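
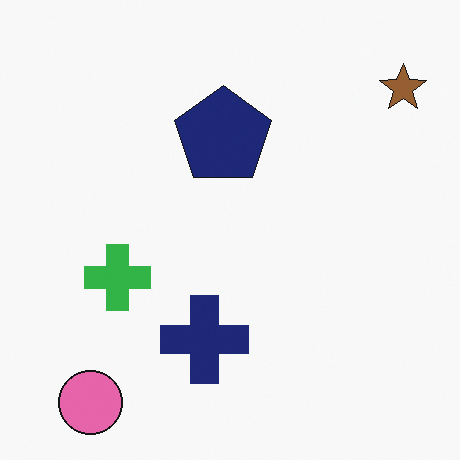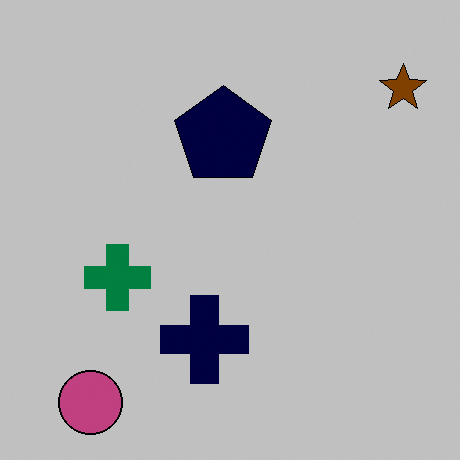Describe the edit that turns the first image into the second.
The image was heavily posterized to just a handful of flat colors.

Each flat color has snapped to a coarser quantized level — most visibly, the near-white background has dropped to a flat grey.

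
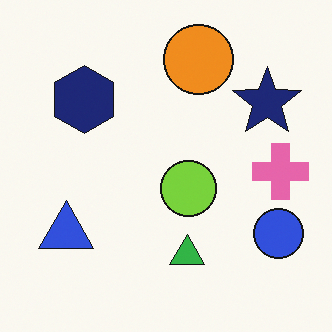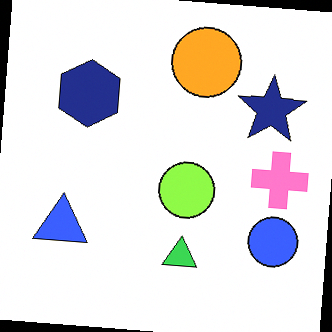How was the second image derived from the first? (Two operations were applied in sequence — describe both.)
Rotated clockwise by a slight angle, then brightened a little.

Every shape is tilted by the same angle and the image corners show triangular fill wedges — a whole-image rotation by a non-right angle. Every pixel — background and shapes alike — is uniformly brightened.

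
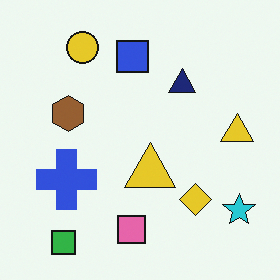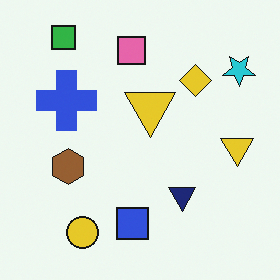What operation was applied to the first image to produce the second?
The image was flipped vertically (top ↔ bottom).

The green square is in the bottom-left of the first image and the top-left of the second — shapes on opposite sides of the horizontal midline have swapped in a mirror flip.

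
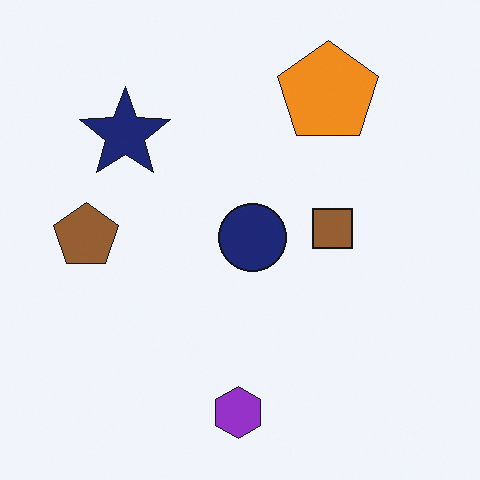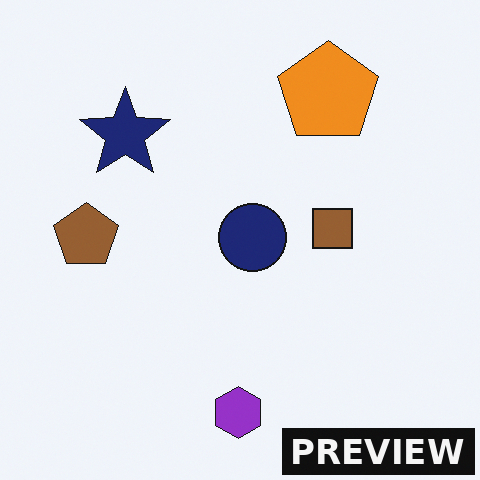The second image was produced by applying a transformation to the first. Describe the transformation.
This is the original image watermarked with the text "PREVIEW" in the lower-right corner.

A dark label reading "PREVIEW" appears in the lower-right corner.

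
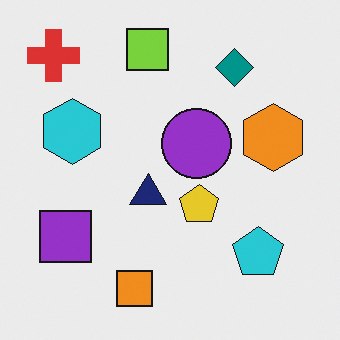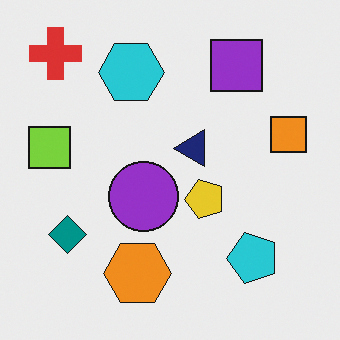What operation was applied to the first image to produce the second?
This is the original image transposed (reflected across the top-left ↔ bottom-right diagonal).

Shapes have swapped their row and column positions — what was in the top-right is now in the bottom-left — a diagonal reflection.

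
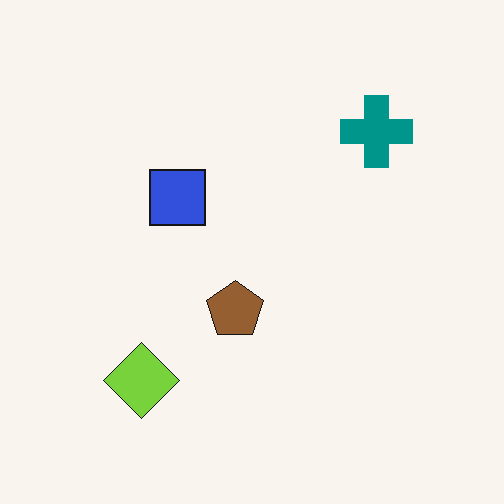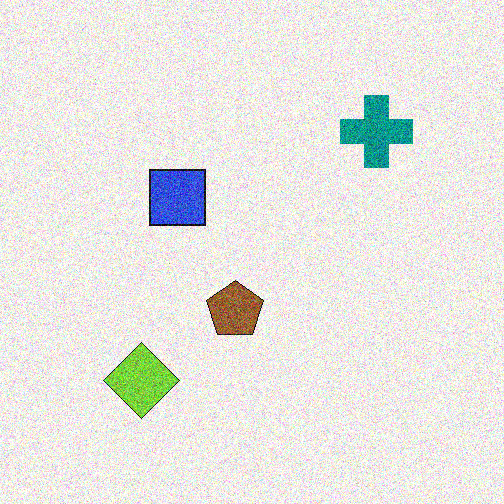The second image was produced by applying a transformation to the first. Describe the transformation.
The second image is the first degraded with strong gaussian noise.

Random speckle covers the whole image, including the flat background.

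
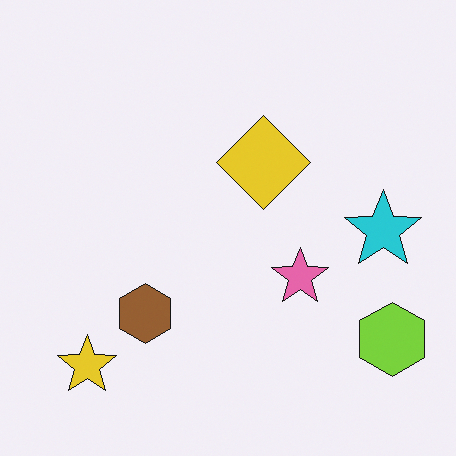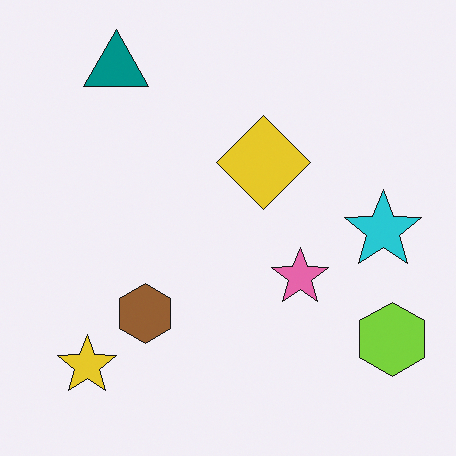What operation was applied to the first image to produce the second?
The second image is the first overlaid with an additional teal triangle.

A teal triangle appears in the second image that is absent from the first.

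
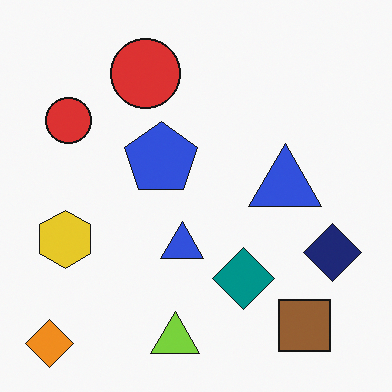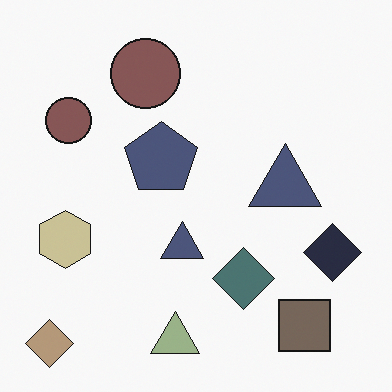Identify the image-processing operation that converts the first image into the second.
The image was made much more muted (saturation change).

All colors are more muted and greyish — a global saturation change.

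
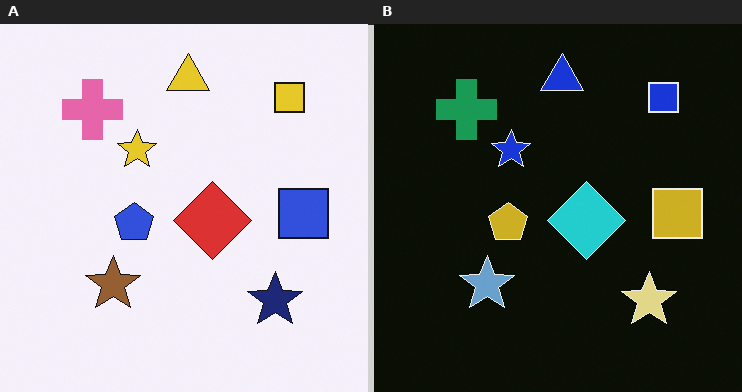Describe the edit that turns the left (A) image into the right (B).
It was color-inverted (negative).

The light background has become dark and every shape's color is its complement — a photographic negative.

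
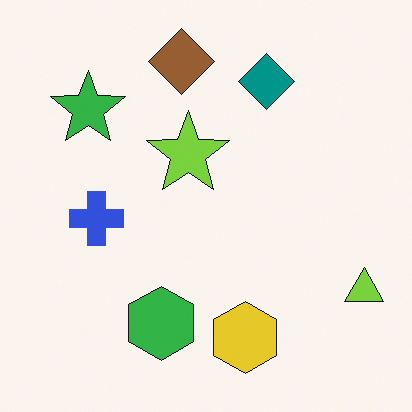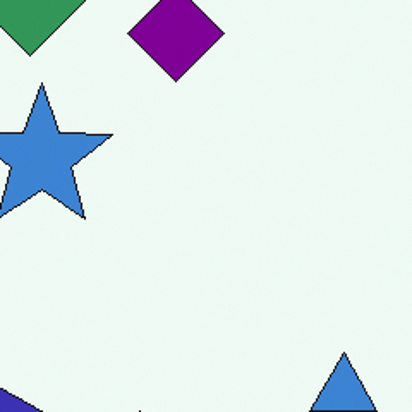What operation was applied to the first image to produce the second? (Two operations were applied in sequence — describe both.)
It was hue-shifted through roughly a third of the color wheel, then cropped to a noticeably smaller region and rescaled.

Every shape's color has rotated by the same amount around the hue wheel — a uniform hue shift. The visible shapes are larger and the field of view is narrower; shapes near the original edges may be partly or wholly outside the frame — a crop-and-rescale.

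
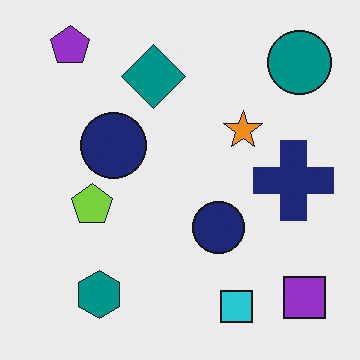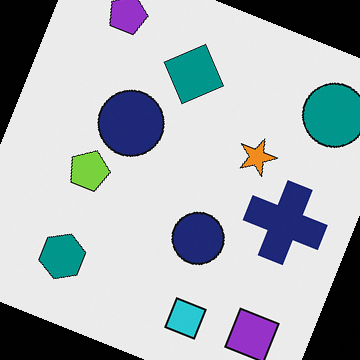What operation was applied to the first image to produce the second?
The image was rotated clockwise by a moderate amount.

Every shape is tilted by the same angle and the image corners show triangular fill wedges — a whole-image rotation by a non-right angle.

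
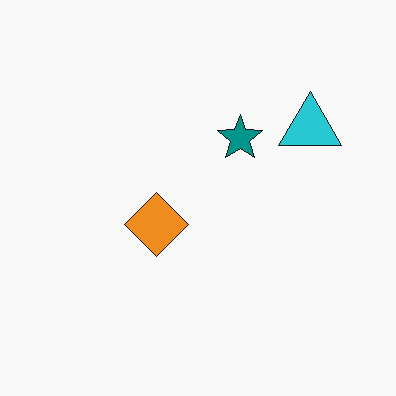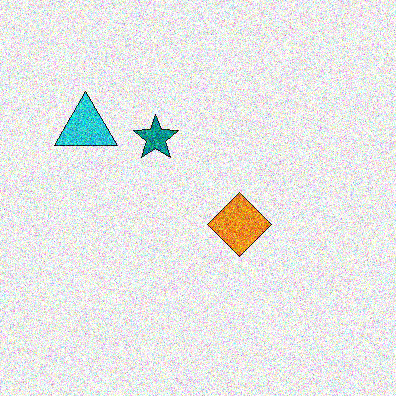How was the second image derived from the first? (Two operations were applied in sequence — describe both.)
The image was degraded with strong gaussian noise, then flipped horizontally (left ↔ right).

Random speckle covers the whole image, including the flat background. The cyan triangle is in the top-right of the first image and the top-left of the second — shapes on opposite sides of the vertical midline have swapped in a mirror flip.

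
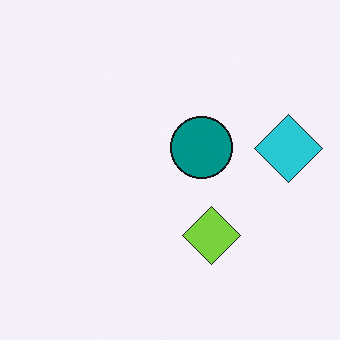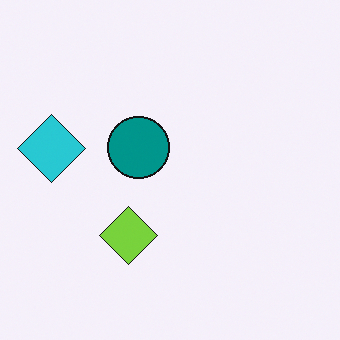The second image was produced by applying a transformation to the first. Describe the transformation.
This is the original image flipped horizontally (left ↔ right).

The cyan diamond is in the right of the first image and the left of the second — shapes on opposite sides of the vertical midline have swapped in a mirror flip.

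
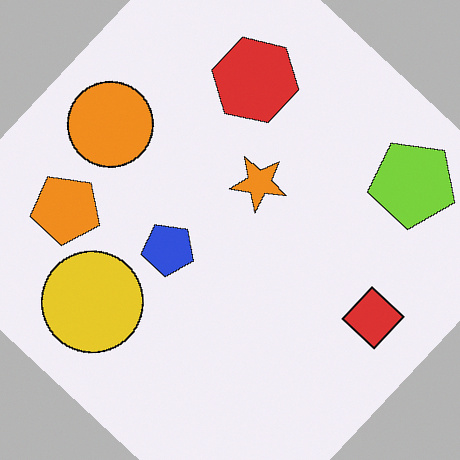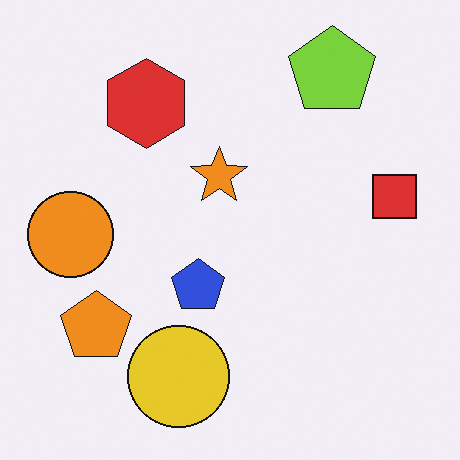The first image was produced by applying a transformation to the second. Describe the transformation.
It was rotated clockwise by a large amount — several tens of degrees.

Every shape is tilted by the same angle and the image corners show triangular fill wedges — a whole-image rotation by a non-right angle.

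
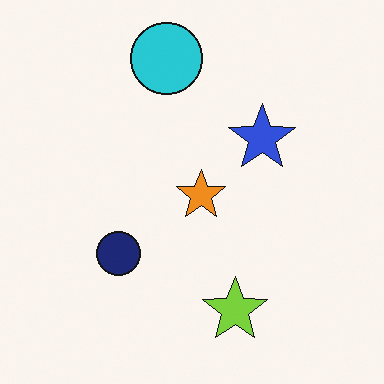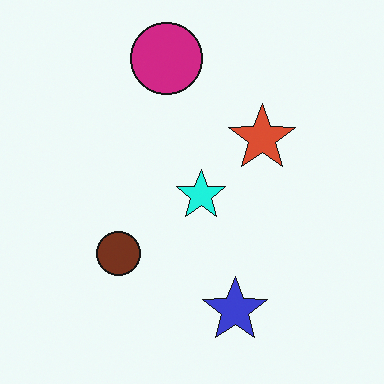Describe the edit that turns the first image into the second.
This is the original image hue-shifted through roughly a third of the color wheel.

Every shape's color has rotated by the same amount around the hue wheel — a uniform hue shift.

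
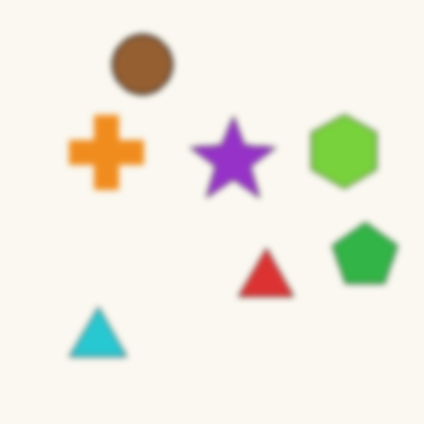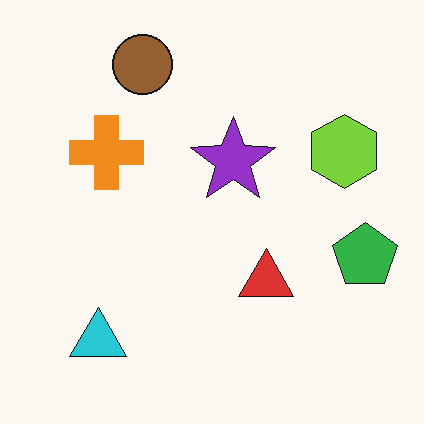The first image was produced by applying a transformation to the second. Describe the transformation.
The first image is the second noticeably gaussian-blurred.

Shape edges and outlines are uniformly softened across the whole image.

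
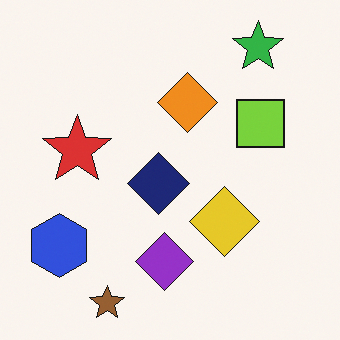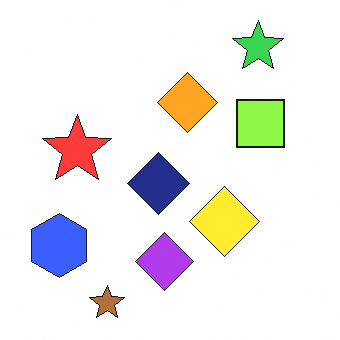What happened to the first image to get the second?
The image was slightly brightened.

Every pixel — background and shapes alike — is uniformly brightened.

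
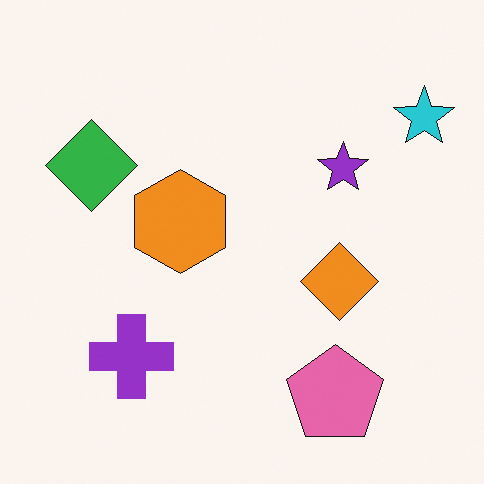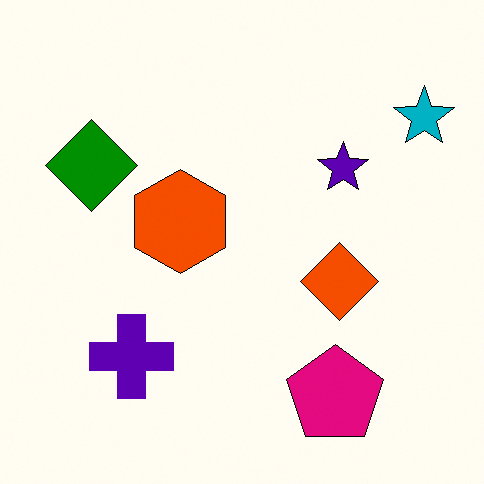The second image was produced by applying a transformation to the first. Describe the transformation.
The second image is the first given much higher contrast.

Tones are pushed away from mid-grey across the whole image — a global contrast change.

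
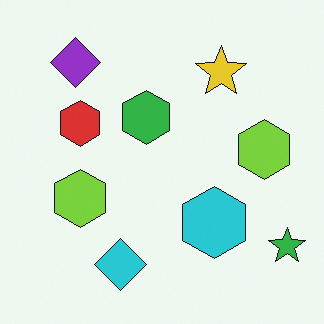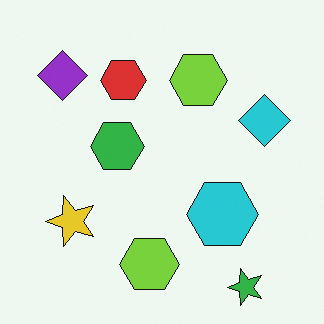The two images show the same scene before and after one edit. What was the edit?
It was transposed (reflected across the top-left ↔ bottom-right diagonal).

Shapes have swapped their row and column positions — what was in the top-right is now in the bottom-left — a diagonal reflection.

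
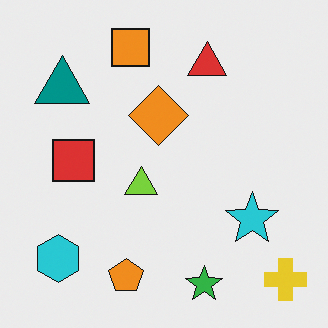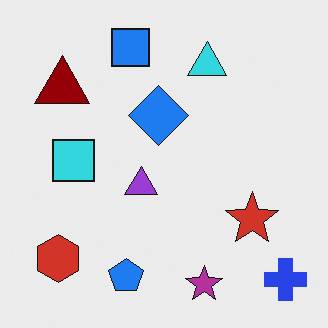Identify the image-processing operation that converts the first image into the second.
The image was hue-shifted by a large amount.

Every shape's color has rotated by the same amount around the hue wheel — a uniform hue shift.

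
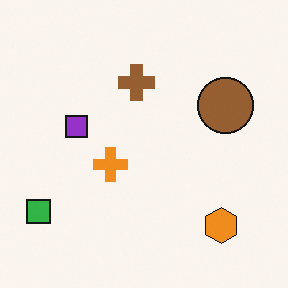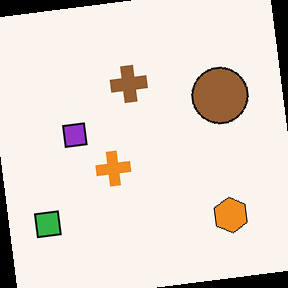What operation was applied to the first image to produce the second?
This is the original image rotated counter-clockwise by a few degrees.

Every shape is tilted by the same angle and the image corners show triangular fill wedges — a whole-image rotation by a non-right angle.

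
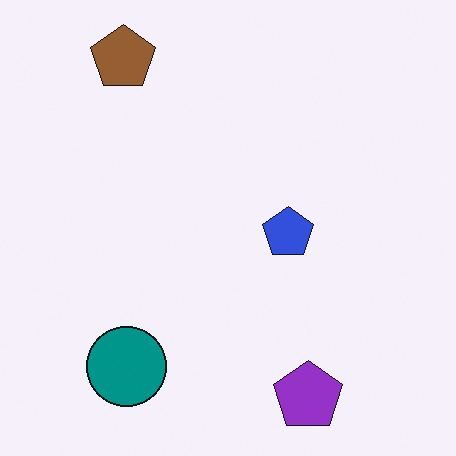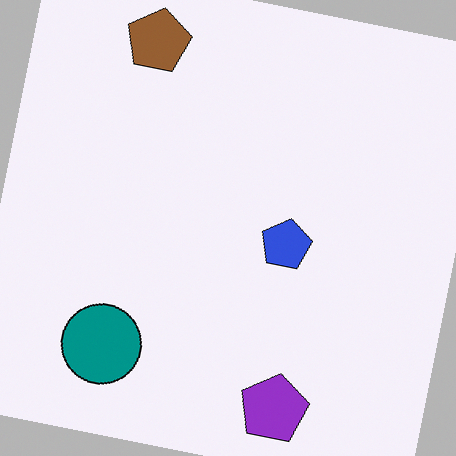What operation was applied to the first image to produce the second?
Rotated clockwise by a few degrees.

Every shape is tilted by the same angle and the image corners show triangular fill wedges — a whole-image rotation by a non-right angle.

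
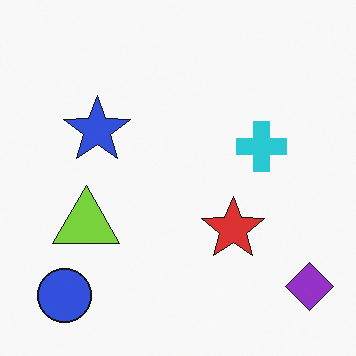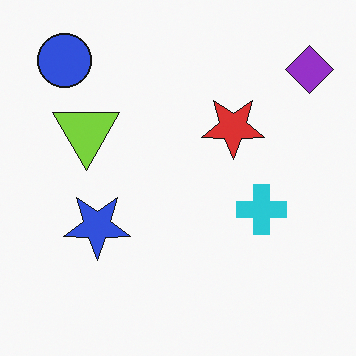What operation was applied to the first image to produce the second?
The transformation is: flipped vertically (top ↔ bottom).

The blue circle is in the bottom-left of the first image and the top-left of the second — shapes on opposite sides of the horizontal midline have swapped in a mirror flip.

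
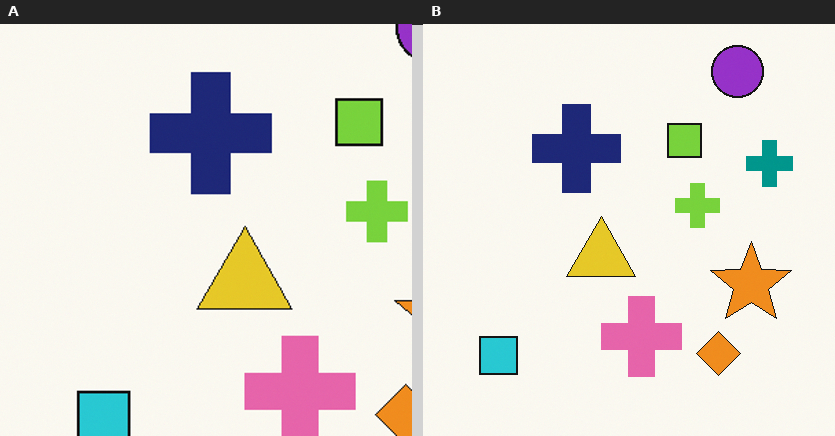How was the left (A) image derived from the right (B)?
The transformation is: cropped to a modestly smaller region and rescaled.

The visible shapes are larger and the field of view is narrower; shapes near the original edges may be partly or wholly outside the frame — a crop-and-rescale.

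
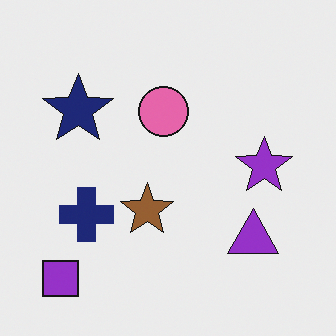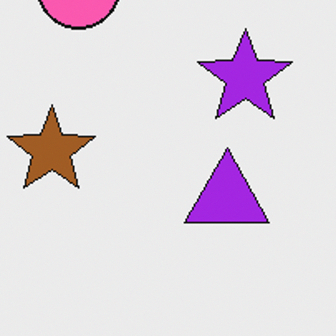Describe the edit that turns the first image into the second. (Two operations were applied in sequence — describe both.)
The second image is the first slightly oversaturated, then cropped to a noticeably smaller region and rescaled.

All colors are more vivid — a global saturation change. The visible shapes are larger and the field of view is narrower; shapes near the original edges may be partly or wholly outside the frame — a crop-and-rescale.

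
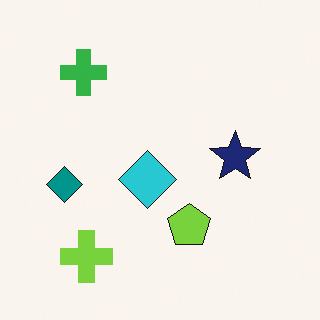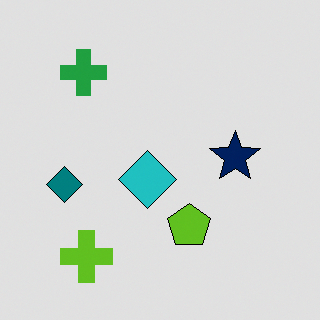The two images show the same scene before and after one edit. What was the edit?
The transformation is: posterized to a reduced palette.

Each flat color has snapped to a coarser quantized level — most visibly, the near-white background has dropped to a flat grey.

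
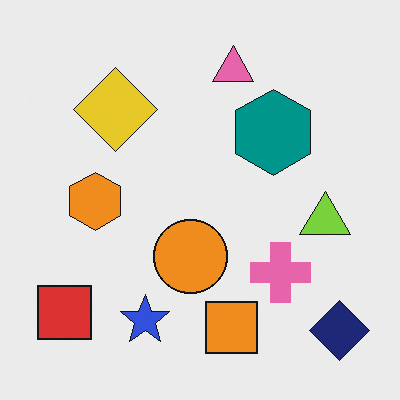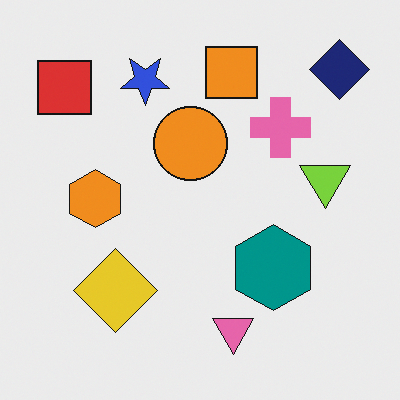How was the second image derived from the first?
The image was flipped vertically (top ↔ bottom).

The pink triangle is in the top of the first image and the bottom of the second — shapes on opposite sides of the horizontal midline have swapped in a mirror flip.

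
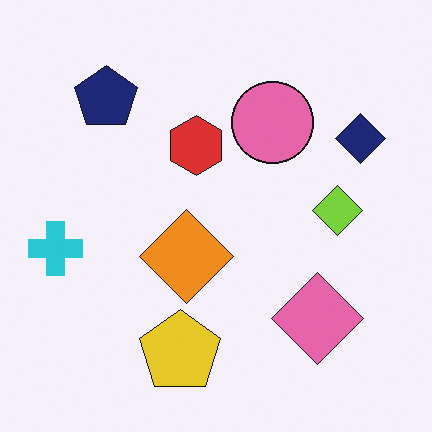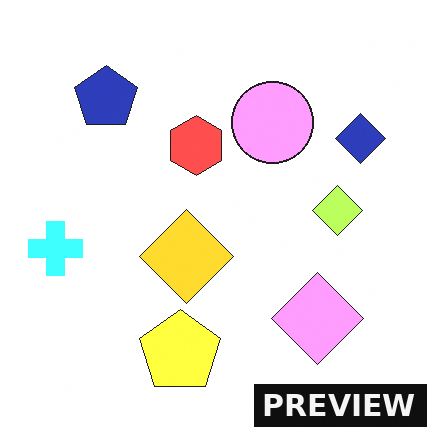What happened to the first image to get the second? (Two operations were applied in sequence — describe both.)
The second image is the first noticeably brightened, then watermarked with the text "PREVIEW" in the lower-right corner.

Every pixel — background and shapes alike — is uniformly brightened. A dark label reading "PREVIEW" appears in the lower-right corner.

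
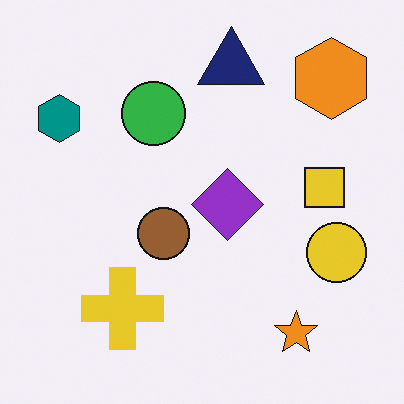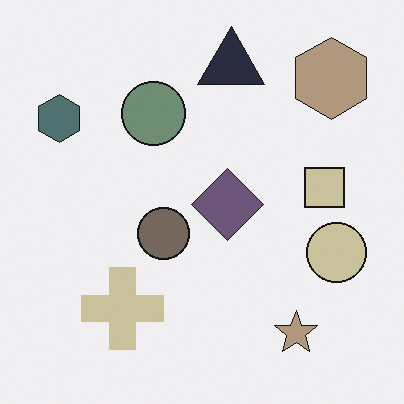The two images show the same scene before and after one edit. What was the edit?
It was heavily desaturated.

All colors are more muted and greyish — a global saturation change.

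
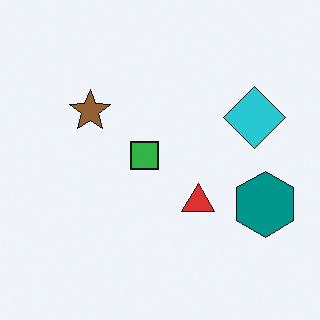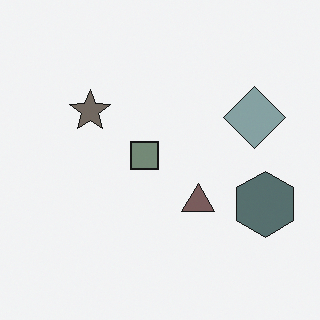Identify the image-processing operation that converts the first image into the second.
This is the original image made much more muted (saturation change).

All colors are more muted and greyish — a global saturation change.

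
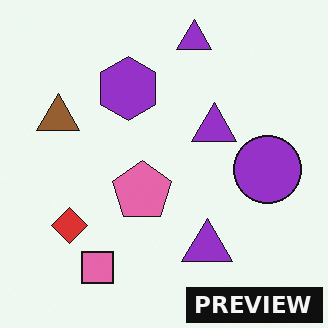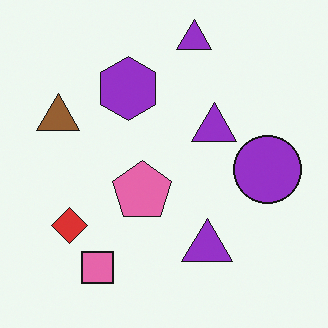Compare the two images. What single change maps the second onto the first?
It was watermarked with the text "PREVIEW" in the lower-right corner.

A dark label reading "PREVIEW" appears in the lower-right corner.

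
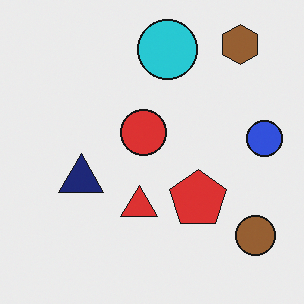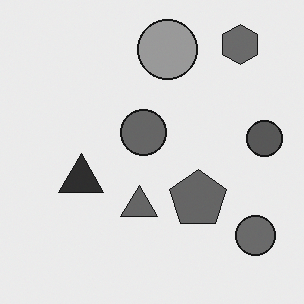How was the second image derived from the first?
The second image is the first converted to grayscale.

All color is removed — every shape is now a shade of grey.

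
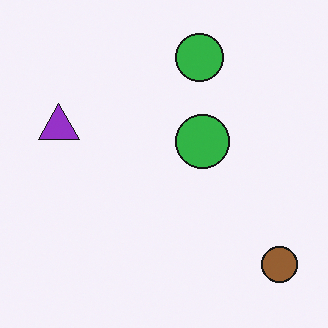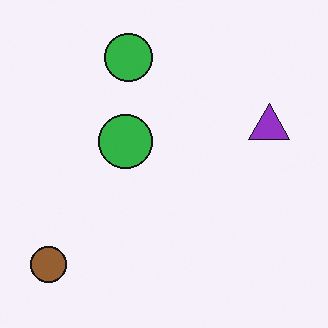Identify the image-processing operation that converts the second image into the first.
The image was flipped horizontally (left ↔ right).

The brown circle is in the bottom-left of the second image and the bottom-right of the first — shapes on opposite sides of the vertical midline have swapped in a mirror flip.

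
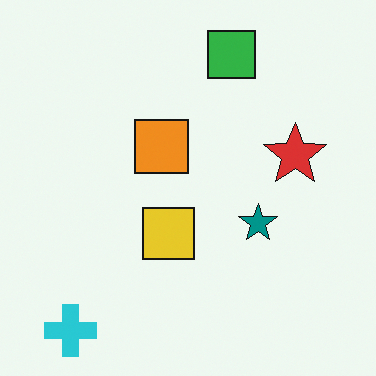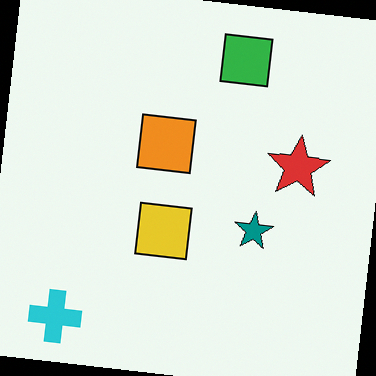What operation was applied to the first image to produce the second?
The image was rotated clockwise by a small amount.

Every shape is tilted by the same angle and the image corners show triangular fill wedges — a whole-image rotation by a non-right angle.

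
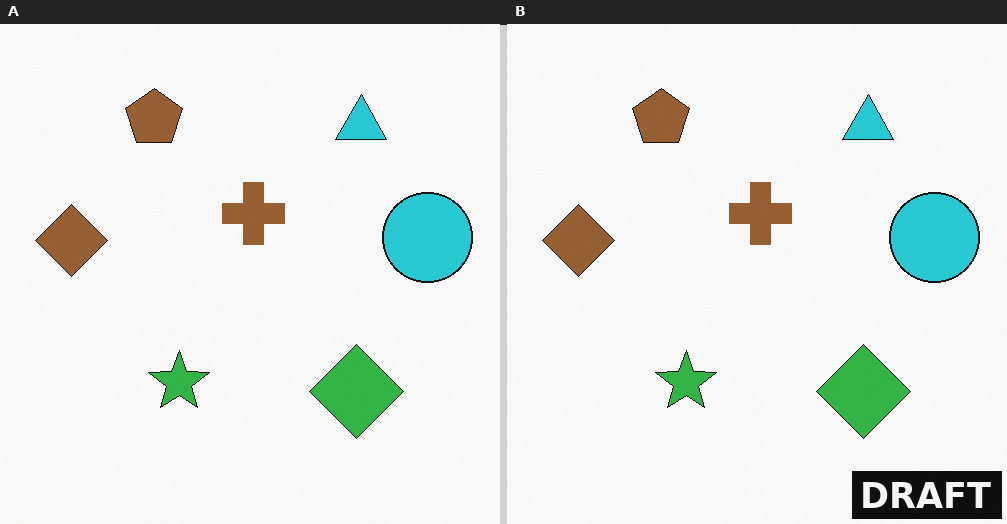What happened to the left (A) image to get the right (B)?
It was watermarked with the text "DRAFT" in the lower-right corner.

A dark label reading "DRAFT" appears in the lower-right corner.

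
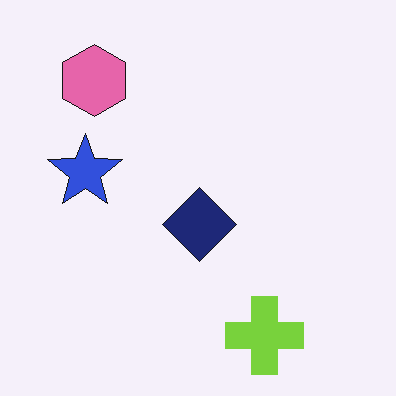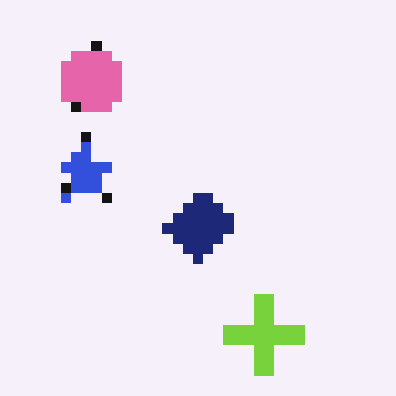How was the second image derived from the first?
The second image is the first coarsely pixelated.

Shapes are reduced to large square blocks; fine edges and outlines are lost — a downscale-then-upscale (mosaic) effect.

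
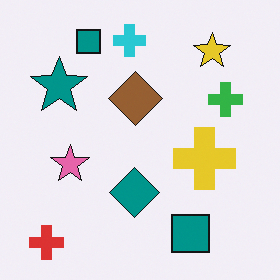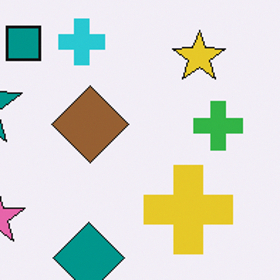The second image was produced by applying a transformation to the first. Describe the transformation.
The image was cropped to a modestly smaller region and rescaled.

The visible shapes are larger and the field of view is narrower; shapes near the original edges may be partly or wholly outside the frame — a crop-and-rescale.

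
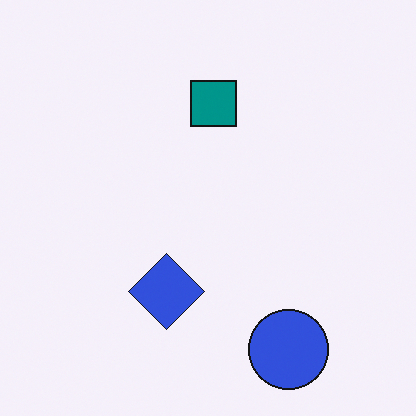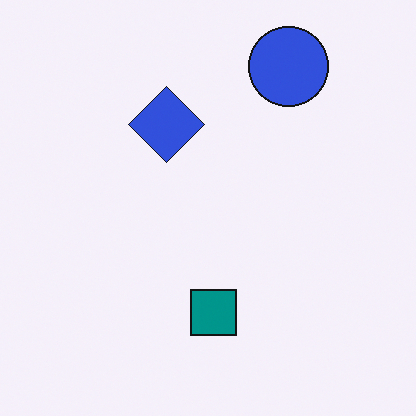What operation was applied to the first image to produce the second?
The image was flipped vertically (top ↔ bottom).

The blue circle is in the bottom-right of the first image and the top-right of the second — shapes on opposite sides of the horizontal midline have swapped in a mirror flip.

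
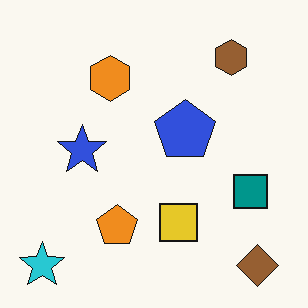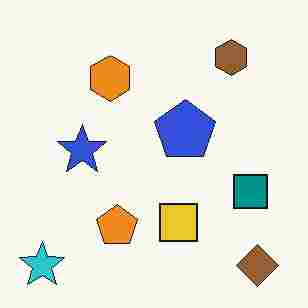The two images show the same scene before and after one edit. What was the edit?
The transformation is: heavily JPEG-compressed with obvious blocking artifacts.

Blocky 8×8 compression artifacts appear around shape edges and the flat background shows ringing — characteristic JPEG degradation.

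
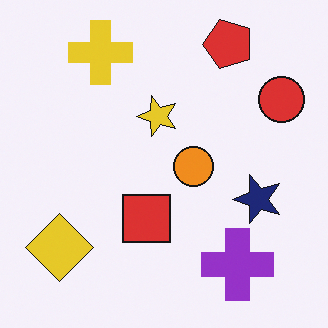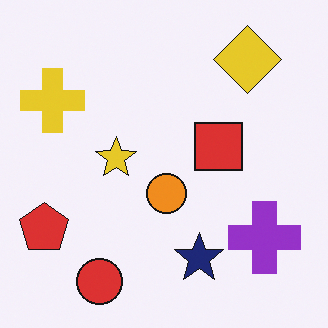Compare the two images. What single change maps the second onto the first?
The first image is the second transposed (reflected across the top-left ↔ bottom-right diagonal).

Shapes have swapped their row and column positions — what was in the top-right is now in the bottom-left — a diagonal reflection.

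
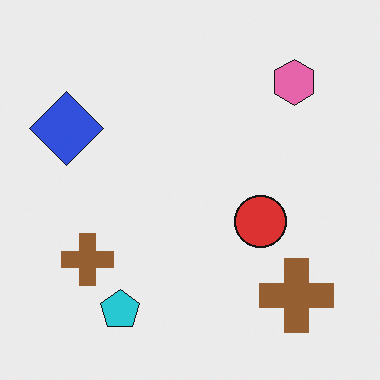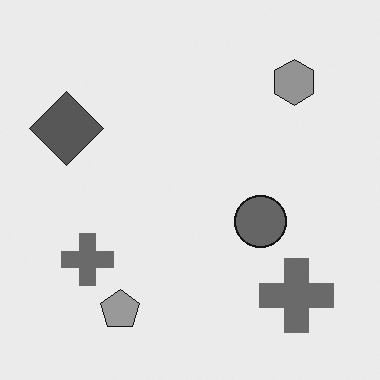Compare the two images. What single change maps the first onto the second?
The second image is the first converted to grayscale.

All color is removed — every shape is now a shade of grey.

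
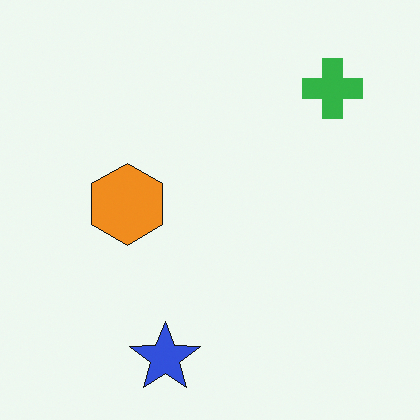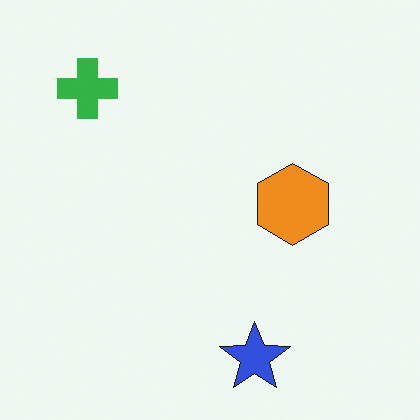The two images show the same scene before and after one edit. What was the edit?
The transformation is: flipped horizontally (left ↔ right).

The green cross is in the top-right of the first image and the top-left of the second — shapes on opposite sides of the vertical midline have swapped in a mirror flip.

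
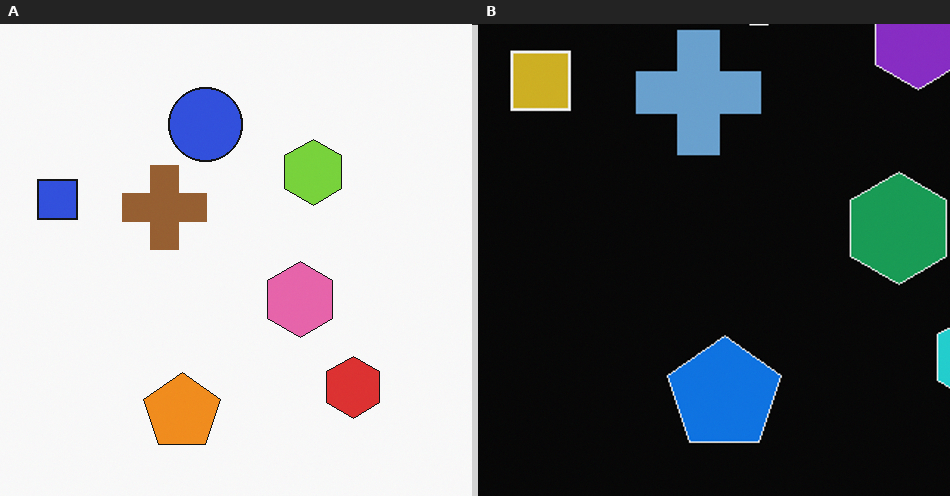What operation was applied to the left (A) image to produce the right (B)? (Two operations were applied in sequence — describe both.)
The right (B) image is the left (A) cropped slightly and scaled back up, then color-inverted (negative).

The visible shapes are larger and the field of view is narrower; shapes near the original edges may be partly or wholly outside the frame — a crop-and-rescale. The light background has become dark and every shape's color is its complement — a photographic negative.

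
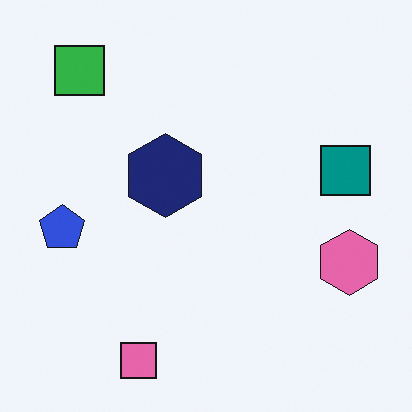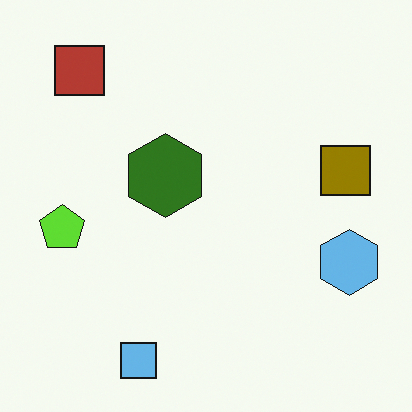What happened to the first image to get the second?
The second image is the first hue-shifted by a large amount.

Every shape's color has rotated by the same amount around the hue wheel — a uniform hue shift.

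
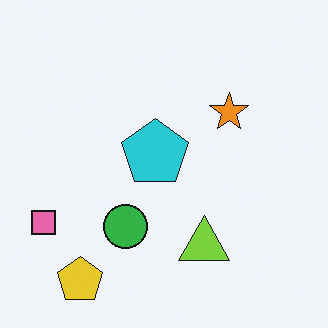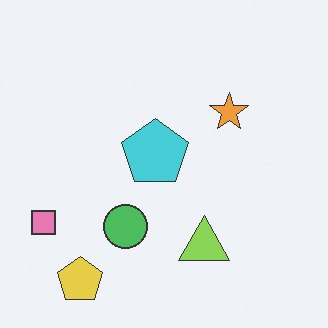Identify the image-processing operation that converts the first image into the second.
The transformation is: given slightly reduced contrast.

Tones are pushed toward mid-grey across the whole image — a global contrast change.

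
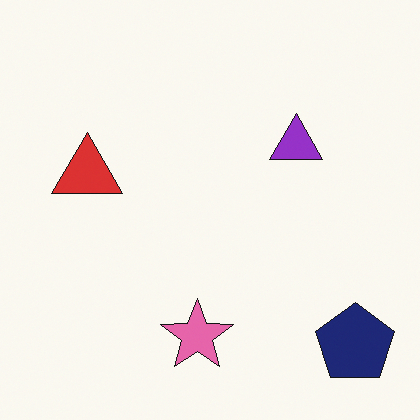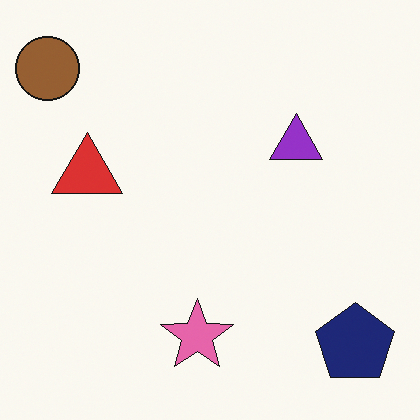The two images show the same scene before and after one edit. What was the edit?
It was overlaid with an additional brown circle.

A brown circle appears in the second image that is absent from the first.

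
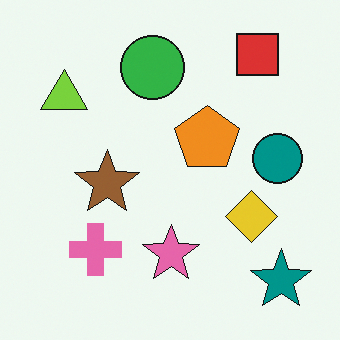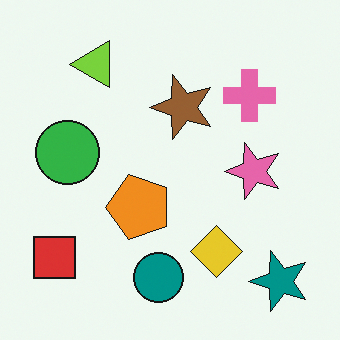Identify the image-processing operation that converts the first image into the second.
Transposed (reflected across the top-left ↔ bottom-right diagonal).

Shapes have swapped their row and column positions — what was in the top-right is now in the bottom-left — a diagonal reflection.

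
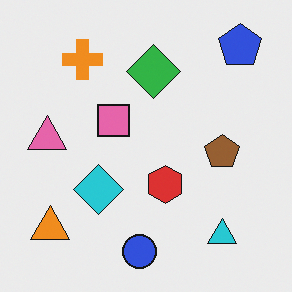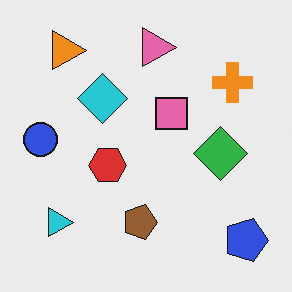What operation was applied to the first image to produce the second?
The image was rotated 90° clockwise.

The blue pentagon sits in the top-right of the first image and the bottom-right of the second — consistent with a whole-image 90° clockwise rotation.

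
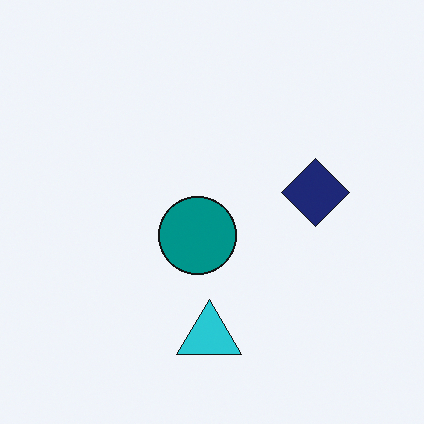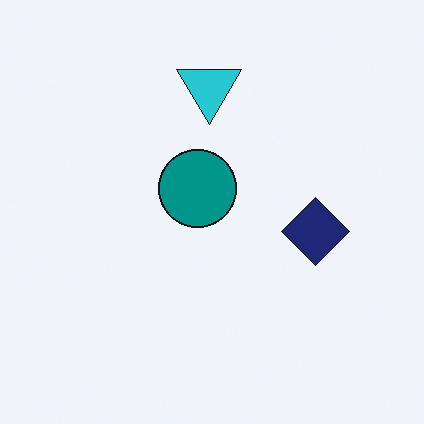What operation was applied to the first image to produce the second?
This is the original image flipped vertically (top ↔ bottom).

The cyan triangle is in the bottom of the first image and the top of the second — shapes on opposite sides of the horizontal midline have swapped in a mirror flip.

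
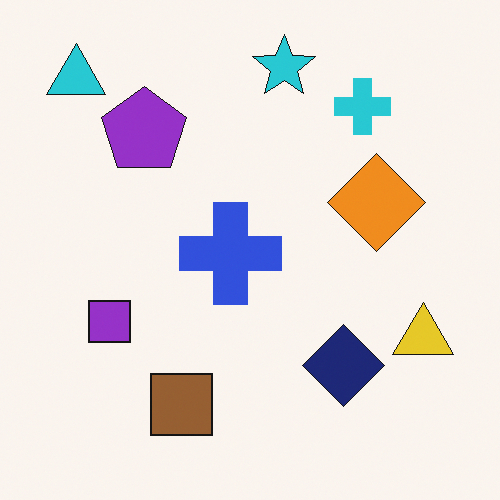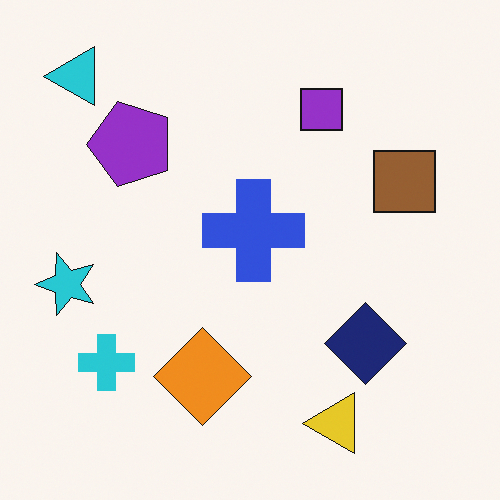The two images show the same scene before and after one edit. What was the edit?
This is the original image transposed (reflected across the top-left ↔ bottom-right diagonal).

Shapes have swapped their row and column positions — what was in the top-right is now in the bottom-left — a diagonal reflection.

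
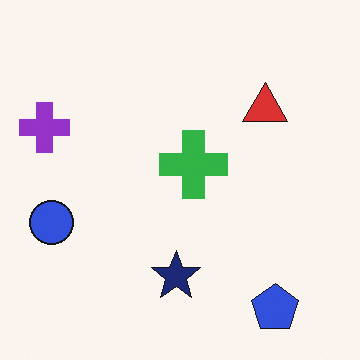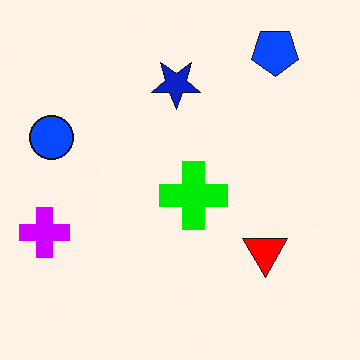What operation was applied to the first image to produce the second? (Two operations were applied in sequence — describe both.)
It was made much more vivid (saturation change), then flipped vertically (top ↔ bottom).

All colors are more vivid — a global saturation change. The blue pentagon is in the bottom-right of the first image and the top-right of the second — shapes on opposite sides of the horizontal midline have swapped in a mirror flip.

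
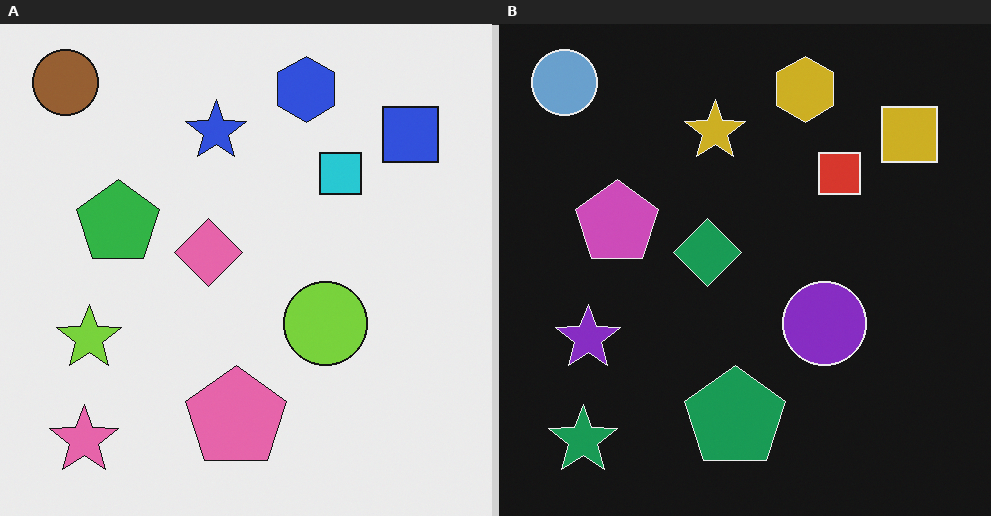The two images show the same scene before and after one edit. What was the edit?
The right (B) image is the left (A) color-inverted (negative).

The light background has become dark and every shape's color is its complement — a photographic negative.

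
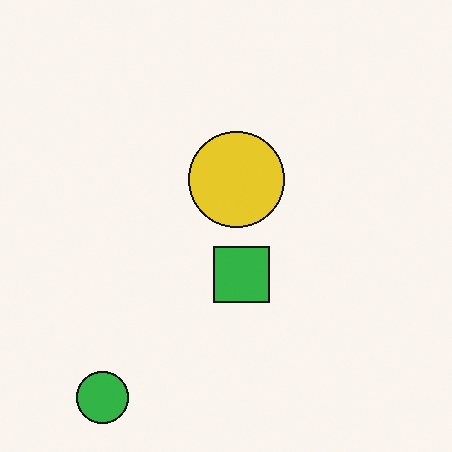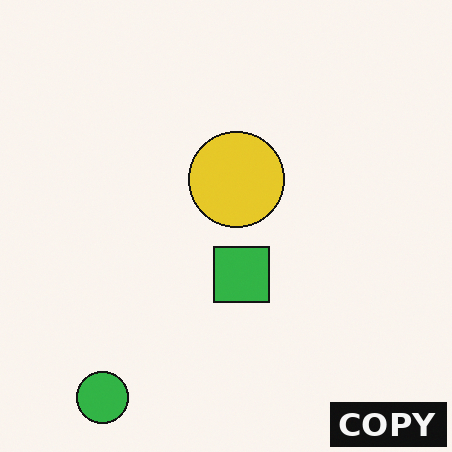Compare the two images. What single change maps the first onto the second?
The image was watermarked with the text "COPY" in the lower-right corner.

A dark label reading "COPY" appears in the lower-right corner.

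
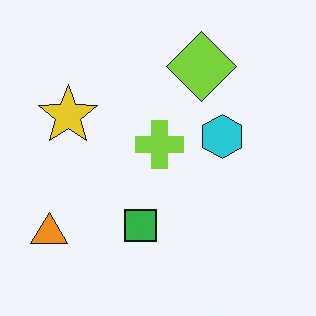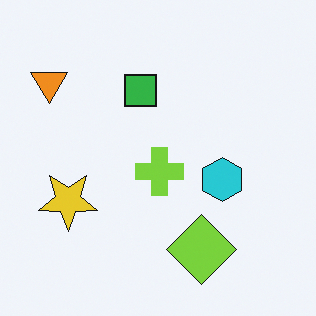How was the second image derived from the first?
This is the original image flipped vertically (top ↔ bottom).

The lime diamond is in the top of the first image and the bottom of the second — shapes on opposite sides of the horizontal midline have swapped in a mirror flip.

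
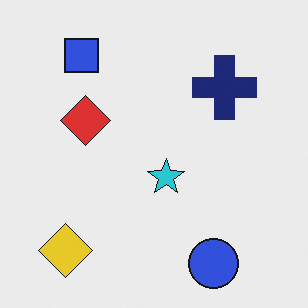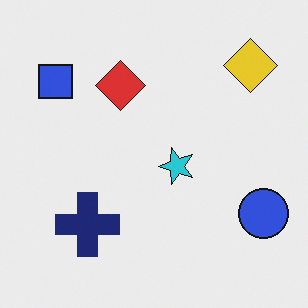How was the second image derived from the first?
Transposed (reflected across the top-left ↔ bottom-right diagonal).

Shapes have swapped their row and column positions — what was in the top-right is now in the bottom-left — a diagonal reflection.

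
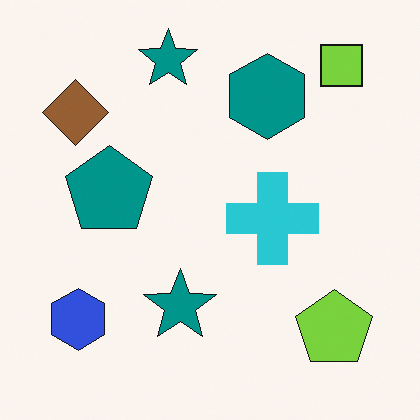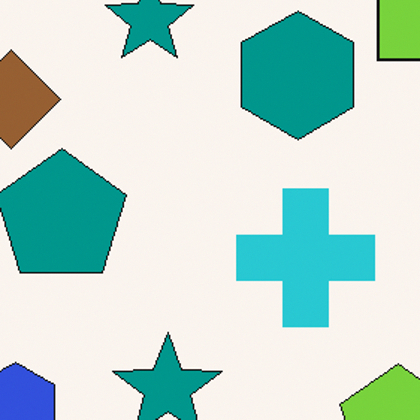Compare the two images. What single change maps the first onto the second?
The second image is the first cropped slightly and scaled back up.

The visible shapes are larger and the field of view is narrower; shapes near the original edges may be partly or wholly outside the frame — a crop-and-rescale.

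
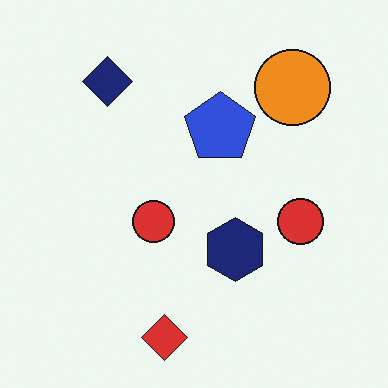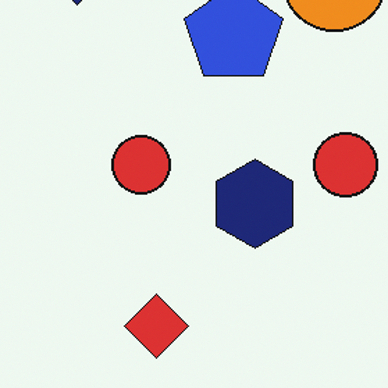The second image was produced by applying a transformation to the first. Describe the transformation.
The image was cropped to a modestly smaller region and rescaled.

The visible shapes are larger and the field of view is narrower; shapes near the original edges may be partly or wholly outside the frame — a crop-and-rescale.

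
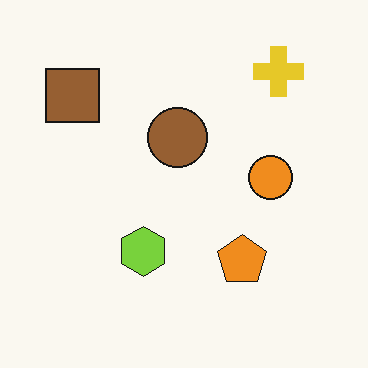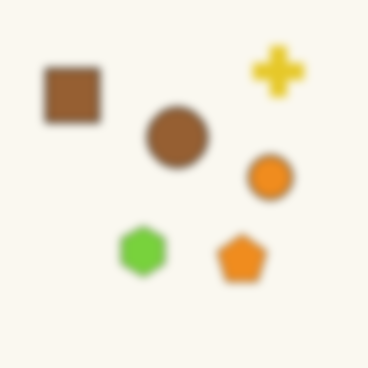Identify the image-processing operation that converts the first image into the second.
The transformation is: noticeably gaussian-blurred.

Shape edges and outlines are uniformly softened across the whole image.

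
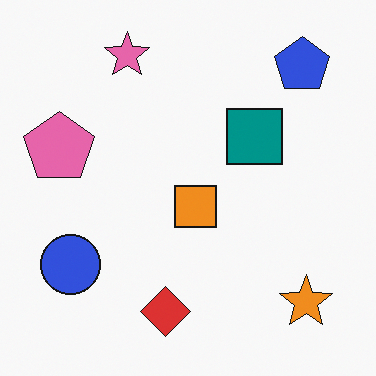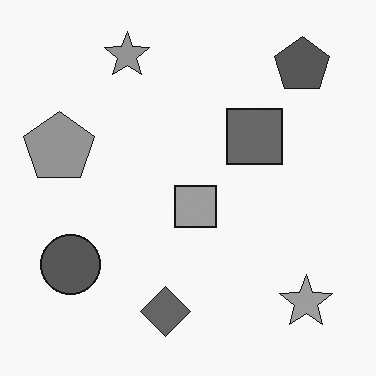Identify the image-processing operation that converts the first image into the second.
The image was converted to grayscale.

All color is removed — every shape is now a shade of grey.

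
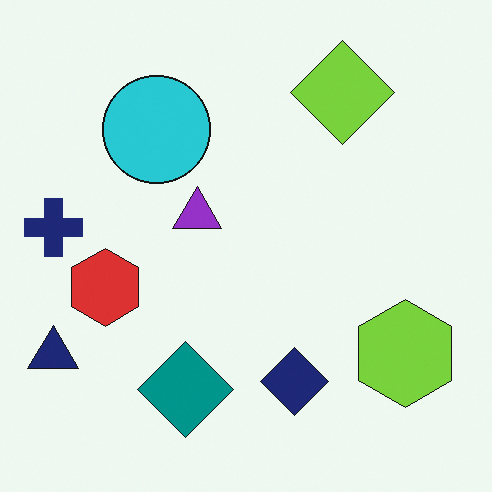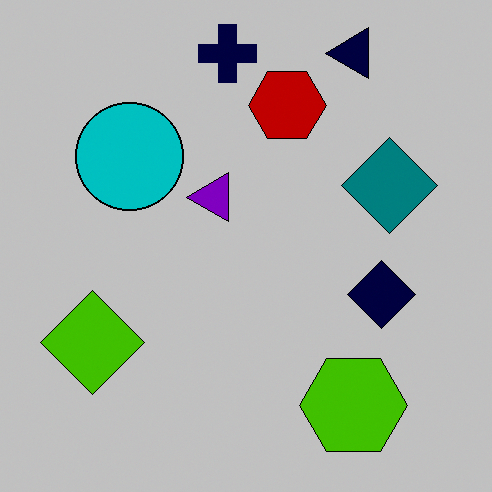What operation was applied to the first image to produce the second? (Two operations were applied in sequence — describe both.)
The second image is the first aggressively posterized, then transposed (reflected across the top-left ↔ bottom-right diagonal).

Each flat color has snapped to a coarser quantized level — most visibly, the near-white background has dropped to a flat grey. Shapes have swapped their row and column positions — what was in the top-right is now in the bottom-left — a diagonal reflection.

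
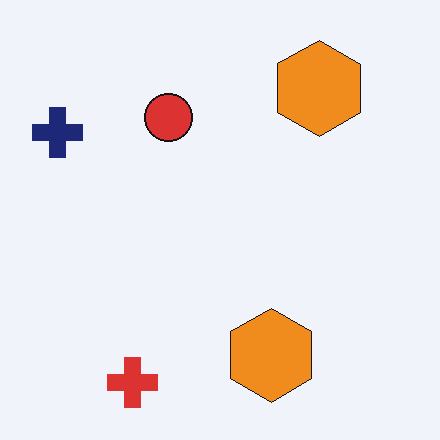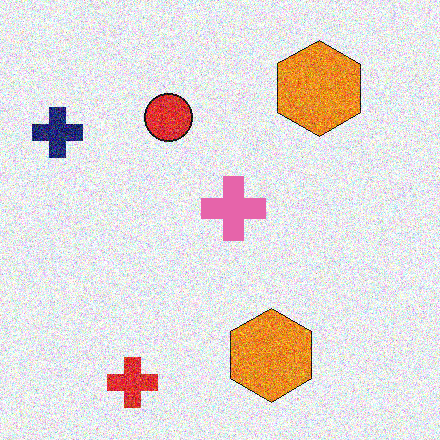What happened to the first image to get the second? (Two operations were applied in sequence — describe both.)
This is the original image degraded with heavy additive noise, then overlaid with an additional pink cross.

Random speckle covers the whole image, including the flat background. A pink cross appears in the second image that is absent from the first.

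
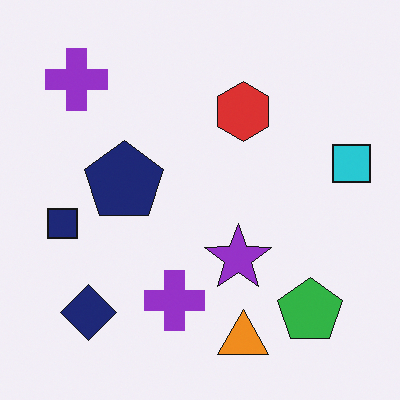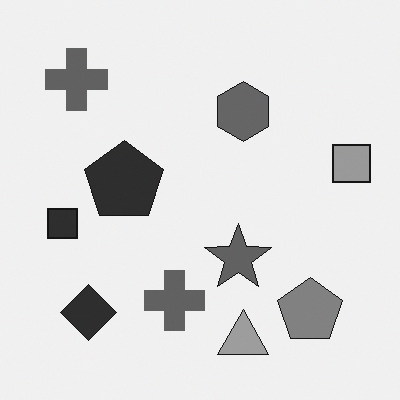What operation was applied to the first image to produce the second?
The second image is the first converted to grayscale.

All color is removed — every shape is now a shade of grey.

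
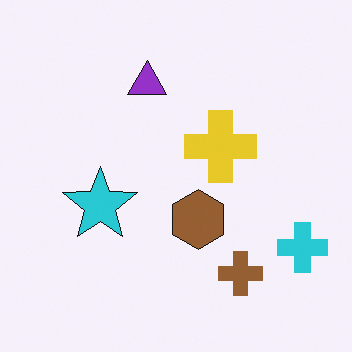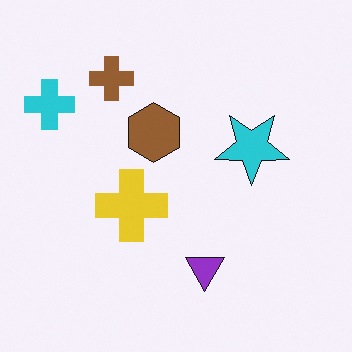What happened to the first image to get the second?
The image was rotated 180°.

The cyan cross sits in the bottom-right of the first image and the top-left of the second — consistent with a whole-image 180° rotation.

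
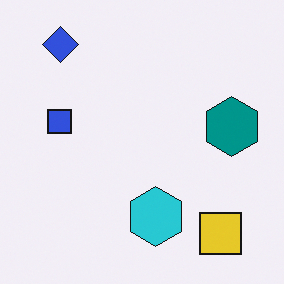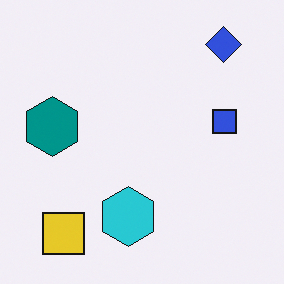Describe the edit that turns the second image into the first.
Flipped horizontally (left ↔ right).

The teal hexagon is in the left of the second image and the right of the first — shapes on opposite sides of the vertical midline have swapped in a mirror flip.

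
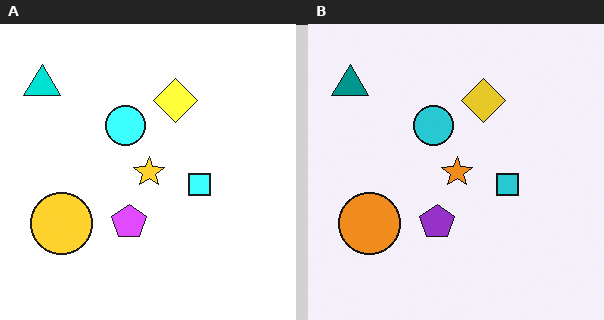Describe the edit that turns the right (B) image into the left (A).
It was substantially brightened.

Every pixel — background and shapes alike — is uniformly brightened.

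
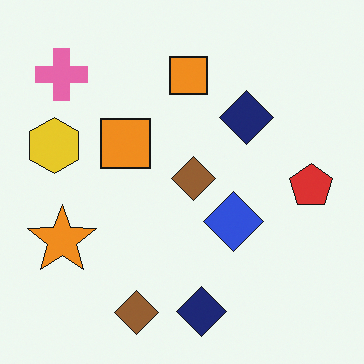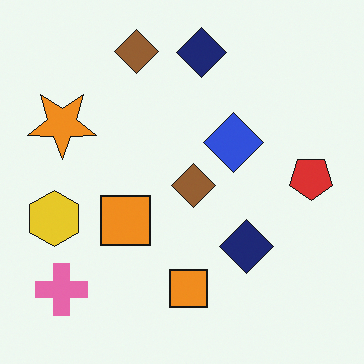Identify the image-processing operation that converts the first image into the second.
Flipped vertically (top ↔ bottom).

The pink cross is in the top-left of the first image and the bottom-left of the second — shapes on opposite sides of the horizontal midline have swapped in a mirror flip.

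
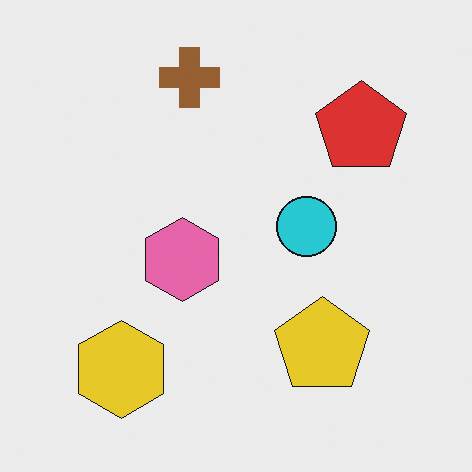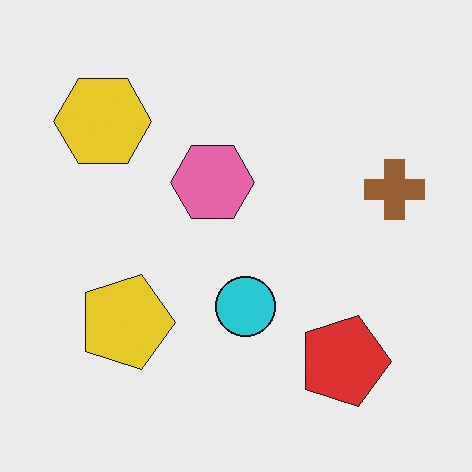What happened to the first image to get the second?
It was rotated 90° clockwise.

The yellow hexagon sits in the bottom-left of the first image and the top-left of the second — consistent with a whole-image 90° clockwise rotation.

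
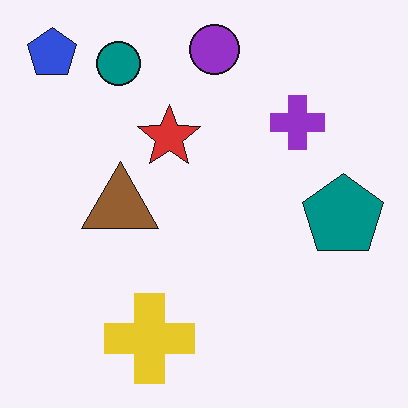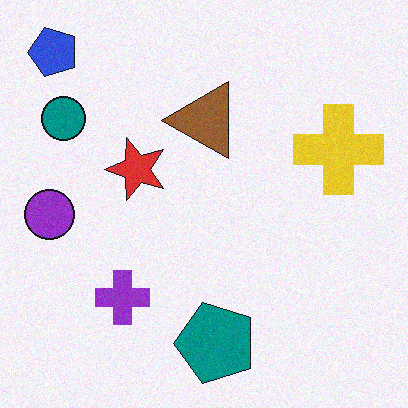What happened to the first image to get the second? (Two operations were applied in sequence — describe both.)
This is the original image transposed (reflected across the top-left ↔ bottom-right diagonal), then degraded with light additive noise.

Shapes have swapped their row and column positions — what was in the top-right is now in the bottom-left — a diagonal reflection. Random speckle covers the whole image, including the flat background.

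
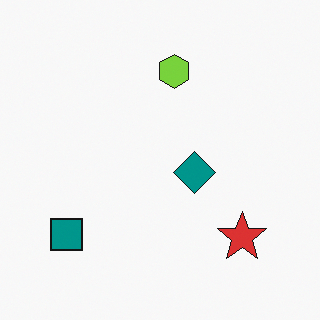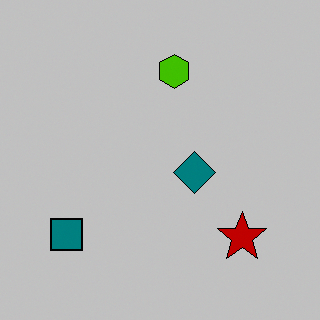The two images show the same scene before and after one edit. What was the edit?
Aggressively posterized.

Each flat color has snapped to a coarser quantized level — most visibly, the near-white background has dropped to a flat grey.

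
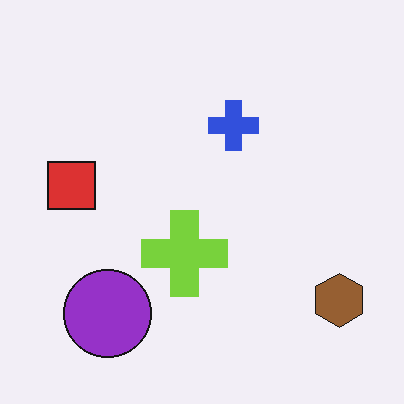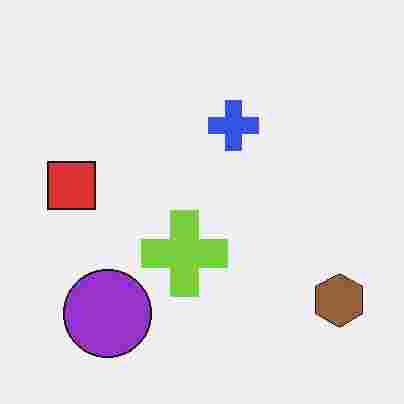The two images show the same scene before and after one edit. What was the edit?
The transformation is: heavily JPEG-compressed with obvious blocking artifacts.

Blocky 8×8 compression artifacts appear around shape edges and the flat background shows ringing — characteristic JPEG degradation.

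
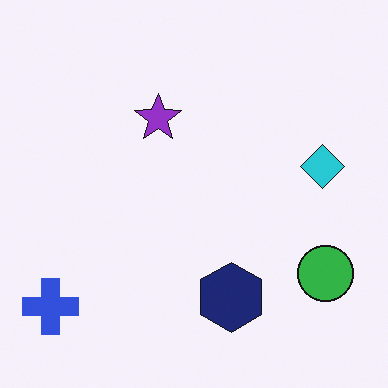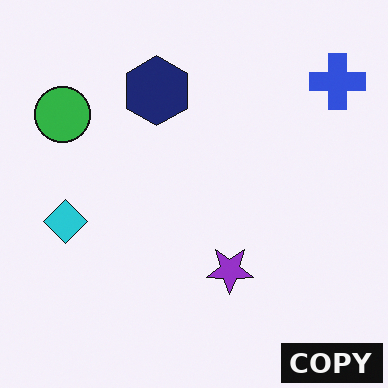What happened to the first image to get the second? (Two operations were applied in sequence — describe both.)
The image was rotated 180°, then watermarked with the text "COPY" in the lower-right corner.

The blue cross sits in the bottom-left of the first image and the top-right of the second — consistent with a whole-image 180° rotation. A dark label reading "COPY" appears in the lower-right corner.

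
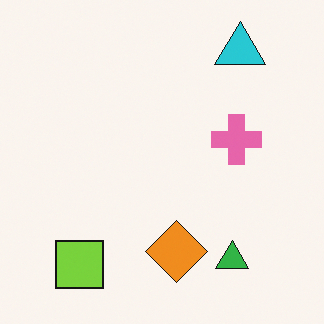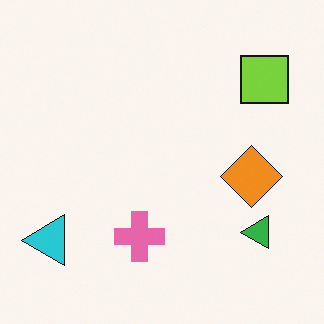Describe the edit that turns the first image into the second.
This is the original image transposed (reflected across the top-left ↔ bottom-right diagonal).

Shapes have swapped their row and column positions — what was in the top-right is now in the bottom-left — a diagonal reflection.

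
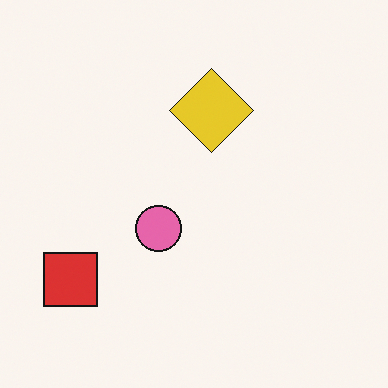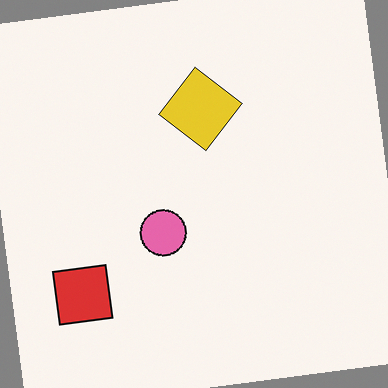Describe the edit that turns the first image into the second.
Rotated counter-clockwise by a small amount.

Every shape is tilted by the same angle and the image corners show triangular fill wedges — a whole-image rotation by a non-right angle.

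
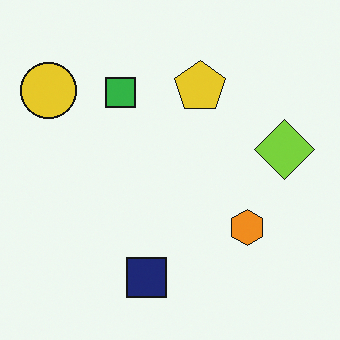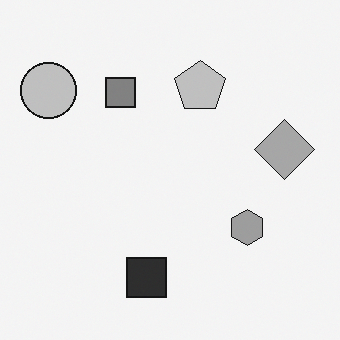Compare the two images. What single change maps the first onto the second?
The transformation is: converted to grayscale.

All color is removed — every shape is now a shade of grey.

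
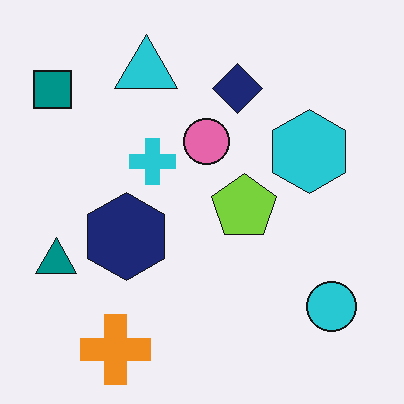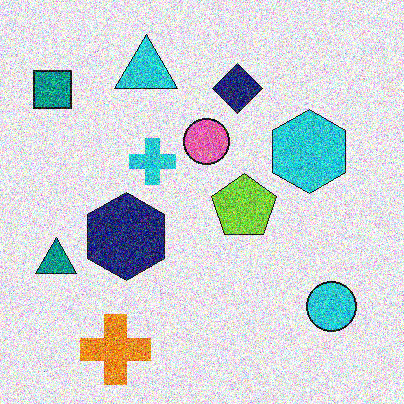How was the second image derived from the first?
The image was degraded with a thick layer of grain.

Random speckle covers the whole image, including the flat background.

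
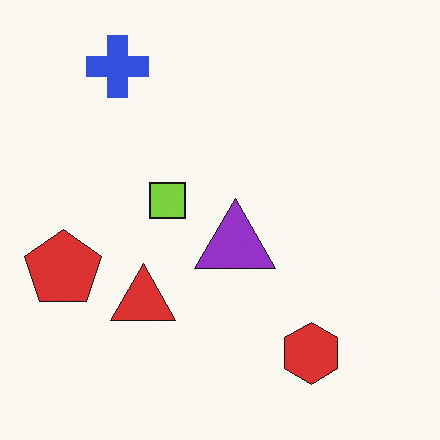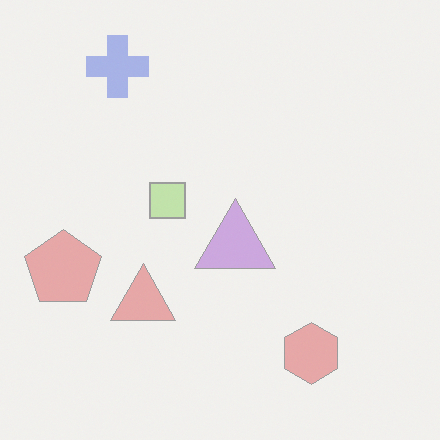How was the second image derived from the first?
It was given much lower contrast.

Tones are pushed toward mid-grey across the whole image — a global contrast change.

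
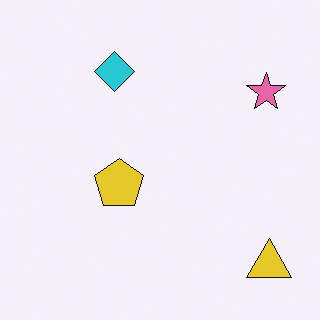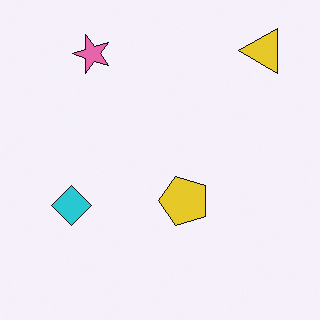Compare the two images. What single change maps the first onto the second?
The transformation is: rotated 90° counter-clockwise.

The yellow triangle sits in the bottom-right of the first image and the top-right of the second — consistent with a whole-image 90° counter-clockwise rotation.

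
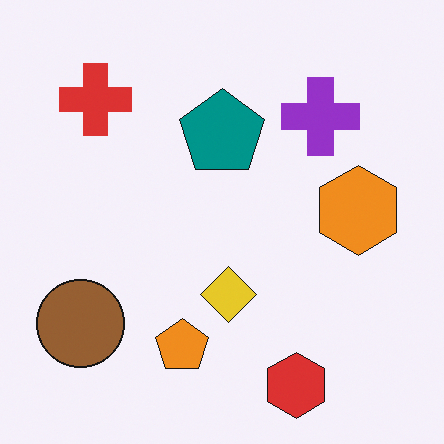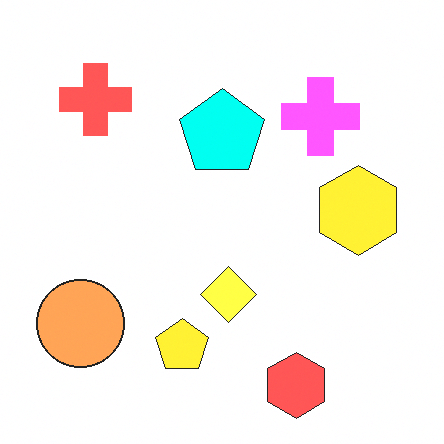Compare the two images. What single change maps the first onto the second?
The transformation is: noticeably brightened.

Every pixel — background and shapes alike — is uniformly brightened.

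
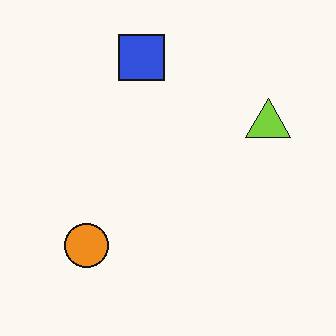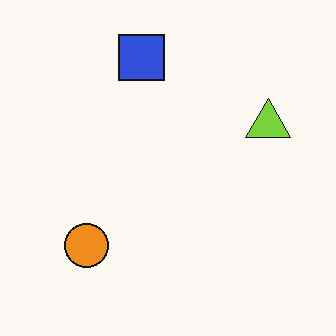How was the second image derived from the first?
The image was JPEG-compressed with visible artifacts.

Blocky 8×8 compression artifacts appear around shape edges and the flat background shows ringing — characteristic JPEG degradation.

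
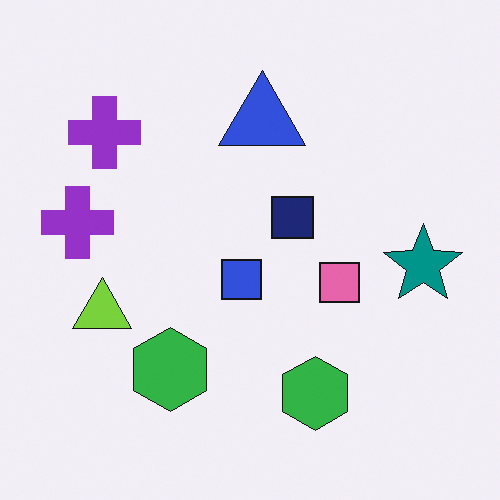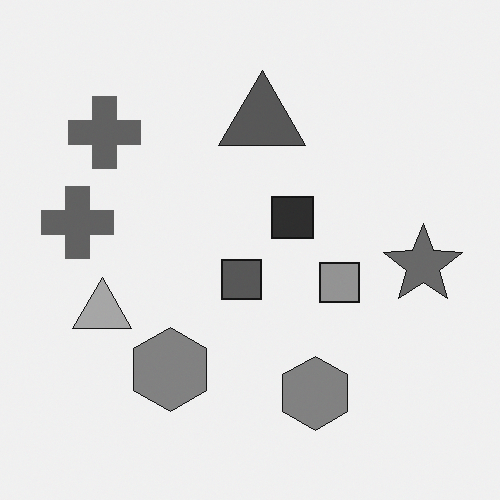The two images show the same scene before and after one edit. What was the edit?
This is the original image converted to grayscale.

All color is removed — every shape is now a shade of grey.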